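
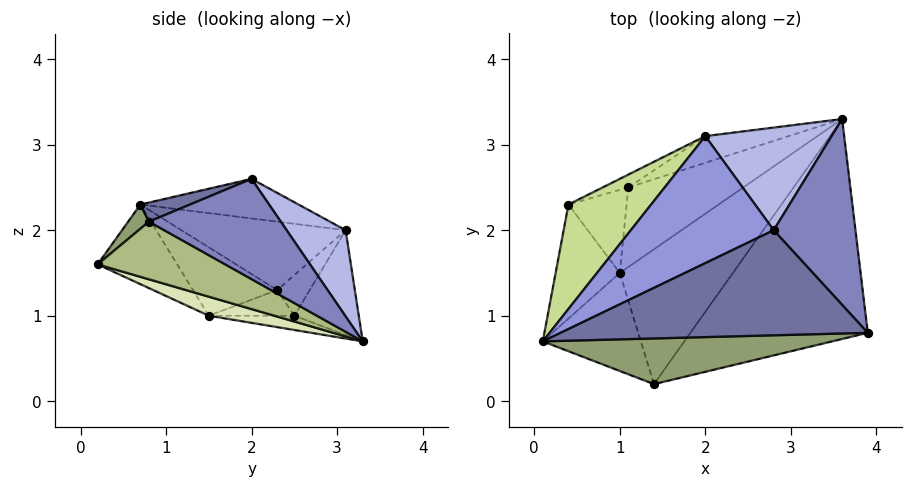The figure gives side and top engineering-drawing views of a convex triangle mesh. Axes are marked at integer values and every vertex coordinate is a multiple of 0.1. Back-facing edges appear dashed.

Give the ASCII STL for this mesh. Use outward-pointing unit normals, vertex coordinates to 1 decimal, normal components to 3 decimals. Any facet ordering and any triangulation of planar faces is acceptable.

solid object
 facet normal 0.058 -0.338 0.939
  outer loop
   vertex 2.8 2.0 2.6
   vertex 0.1 0.7 2.3
   vertex 3.9 0.8 2.1
  endloop
 endfacet
 facet normal 0.707 0.408 0.577
  outer loop
   vertex 2.8 2.0 2.6
   vertex 3.9 0.8 2.1
   vertex 3.6 3.3 0.7
  endloop
 endfacet
 facet normal -0.253 0.315 0.915
  outer loop
   vertex 2.0 3.1 2.0
   vertex 0.1 0.7 2.3
   vertex 2.8 2.0 2.6
  endloop
 endfacet
 facet normal 0.427 0.652 0.626
  outer loop
   vertex 2.0 3.1 2.0
   vertex 2.8 2.0 2.6
   vertex 3.6 3.3 0.7
  endloop
 endfacet
 facet normal 0.054 -0.762 0.645
  outer loop
   vertex 1.4 0.2 1.6
   vertex 3.9 0.8 2.1
   vertex 0.1 0.7 2.3
  endloop
 endfacet
 facet normal 0.277 -0.444 -0.852
  outer loop
   vertex 1.4 0.2 1.6
   vertex 3.6 3.3 0.7
   vertex 3.9 0.8 2.1
  endloop
 endfacet
 facet normal -0.546 0.515 0.660
  outer loop
   vertex 0.4 2.3 1.3
   vertex 0.1 0.7 2.3
   vertex 2.0 3.1 2.0
  endloop
 endfacet
 facet normal 0.154 -0.375 -0.914
  outer loop
   vertex 1.0 1.5 1.0
   vertex 3.6 3.3 0.7
   vertex 1.4 0.2 1.6
  endloop
 endfacet
 facet normal -0.552 -0.483 -0.680
  outer loop
   vertex 1.0 1.5 1.0
   vertex 1.4 0.2 1.6
   vertex 0.1 0.7 2.3
  endloop
 endfacet
 facet normal -0.701 -0.279 -0.657
  outer loop
   vertex 1.0 1.5 1.0
   vertex 0.1 0.7 2.3
   vertex 0.4 2.3 1.3
  endloop
 endfacet
 facet normal -0.123 0.012 -0.992
  outer loop
   vertex 1.1 2.5 1.0
   vertex 3.6 3.3 0.7
   vertex 1.0 1.5 1.0
  endloop
 endfacet
 facet normal -0.403 0.040 -0.914
  outer loop
   vertex 1.1 2.5 1.0
   vertex 1.0 1.5 1.0
   vertex 0.4 2.3 1.3
  endloop
 endfacet
 facet normal -0.322 0.911 -0.257
  outer loop
   vertex 1.1 2.5 1.0
   vertex 2.0 3.1 2.0
   vertex 3.6 3.3 0.7
  endloop
 endfacet
 facet normal -0.355 0.907 -0.224
  outer loop
   vertex 1.1 2.5 1.0
   vertex 0.4 2.3 1.3
   vertex 2.0 3.1 2.0
  endloop
 endfacet
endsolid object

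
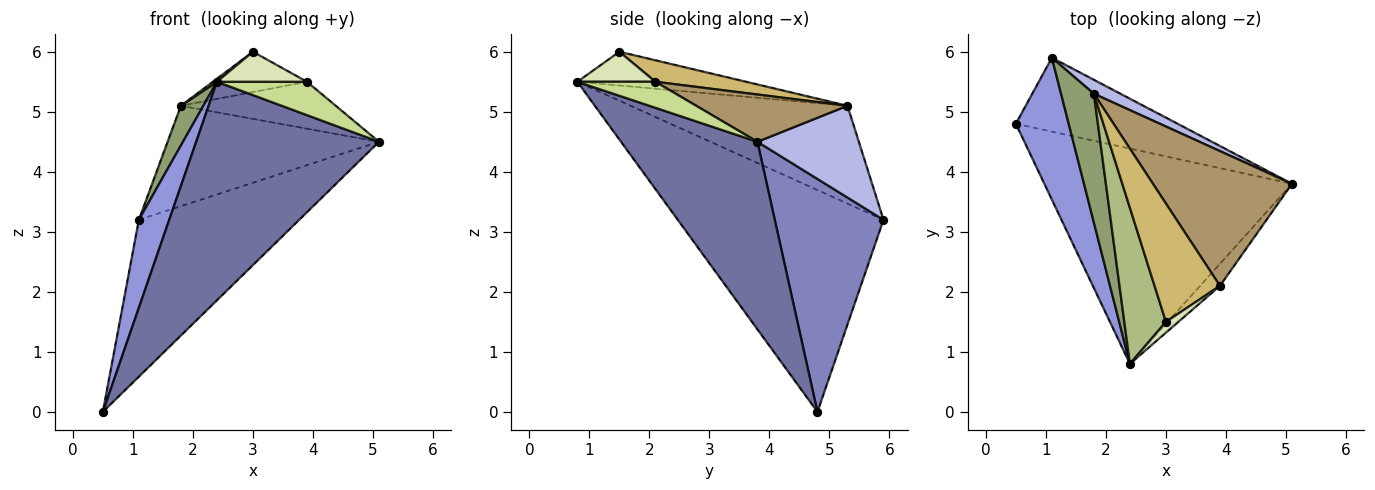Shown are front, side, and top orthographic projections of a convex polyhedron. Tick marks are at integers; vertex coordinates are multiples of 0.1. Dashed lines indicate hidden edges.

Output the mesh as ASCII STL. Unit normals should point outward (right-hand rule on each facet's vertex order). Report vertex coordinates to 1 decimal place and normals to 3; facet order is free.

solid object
 facet normal 0.469 -0.629 -0.620
  outer loop
   vertex 2.4 0.8 5.5
   vertex 0.5 4.8 0.0
   vertex 5.1 3.8 4.5
  endloop
 endfacet
 facet normal 0.523 0.771 -0.363
  outer loop
   vertex 1.1 5.9 3.2
   vertex 5.1 3.8 4.5
   vertex 0.5 4.8 0.0
  endloop
 endfacet
 facet normal -0.963 -0.142 0.229
  outer loop
   vertex 1.1 5.9 3.2
   vertex 0.5 4.8 0.0
   vertex 2.4 0.8 5.5
  endloop
 endfacet
 facet normal 0.429 0.895 0.124
  outer loop
   vertex 1.8 5.3 5.1
   vertex 5.1 3.8 4.5
   vertex 1.1 5.9 3.2
  endloop
 endfacet
 facet normal -0.943 -0.098 0.317
  outer loop
   vertex 1.8 5.3 5.1
   vertex 1.1 5.9 3.2
   vertex 2.4 0.8 5.5
  endloop
 endfacet
 facet normal -0.630 -0.015 0.777
  outer loop
   vertex 3.0 1.5 6.0
   vertex 1.8 5.3 5.1
   vertex 2.4 0.8 5.5
  endloop
 endfacet
 facet normal 0.586 -0.676 -0.446
  outer loop
   vertex 3.9 2.1 5.5
   vertex 2.4 0.8 5.5
   vertex 5.1 3.8 4.5
  endloop
 endfacet
 facet normal 0.632 -0.729 0.263
  outer loop
   vertex 3.9 2.1 5.5
   vertex 3.0 1.5 6.0
   vertex 2.4 0.8 5.5
  endloop
 endfacet
 facet normal 0.306 0.313 0.899
  outer loop
   vertex 3.9 2.1 5.5
   vertex 5.1 3.8 4.5
   vertex 1.8 5.3 5.1
  endloop
 endfacet
 facet normal 0.297 0.308 0.904
  outer loop
   vertex 3.9 2.1 5.5
   vertex 1.8 5.3 5.1
   vertex 3.0 1.5 6.0
  endloop
 endfacet
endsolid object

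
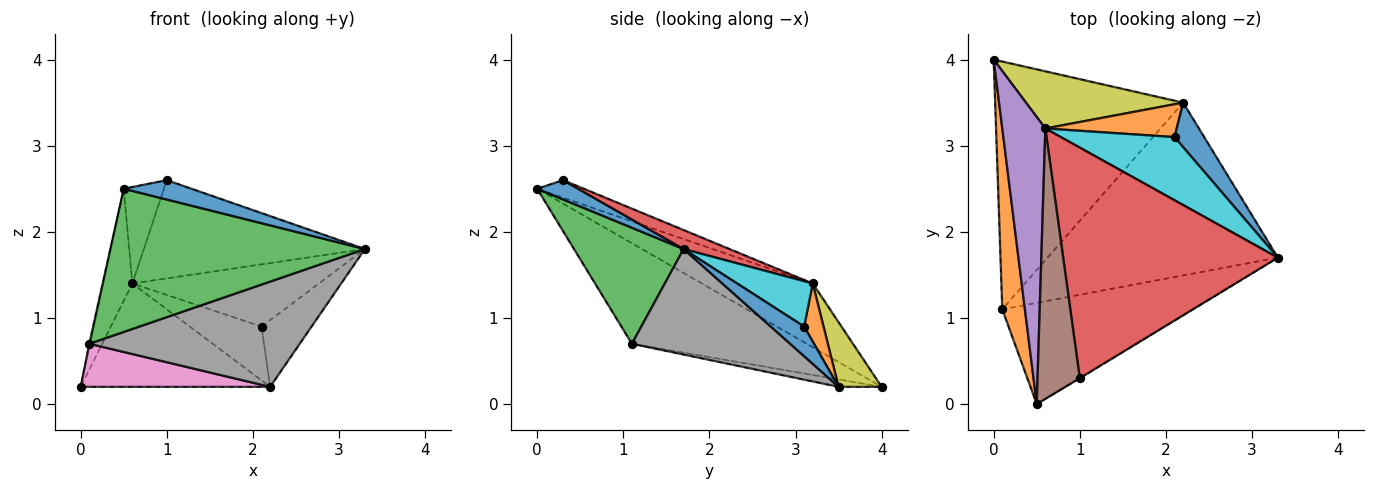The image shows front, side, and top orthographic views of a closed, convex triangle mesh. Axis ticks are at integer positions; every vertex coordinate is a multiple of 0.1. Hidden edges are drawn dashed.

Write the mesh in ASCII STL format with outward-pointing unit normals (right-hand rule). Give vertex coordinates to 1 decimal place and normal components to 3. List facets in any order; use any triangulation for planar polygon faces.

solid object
 facet normal 0.516 -0.856 -0.014
  outer loop
   vertex 1.0 0.3 2.6
   vertex 0.5 0.0 2.5
   vertex 3.3 1.7 1.8
  endloop
 endfacet
 facet normal -0.976 0.004 0.219
  outer loop
   vertex 0.1 1.1 0.7
   vertex 0.5 0.0 2.5
   vertex 0.0 4.0 0.2
  endloop
 endfacet
 facet normal 0.332 -0.770 -0.545
  outer loop
   vertex 0.1 1.1 0.7
   vertex 3.3 1.7 1.8
   vertex 0.5 0.0 2.5
  endloop
 endfacet
 facet normal 0.081 0.391 0.917
  outer loop
   vertex 0.6 3.2 1.4
   vertex 1.0 0.3 2.6
   vertex 3.3 1.7 1.8
  endloop
 endfacet
 facet normal -0.810 0.213 0.547
  outer loop
   vertex 0.6 3.2 1.4
   vertex 0.0 4.0 0.2
   vertex 0.5 0.0 2.5
  endloop
 endfacet
 facet normal -0.363 0.313 0.878
  outer loop
   vertex 0.6 3.2 1.4
   vertex 0.5 0.0 2.5
   vertex 1.0 0.3 2.6
  endloop
 endfacet
 facet normal -0.039 -0.171 -0.984
  outer loop
   vertex 2.2 3.5 0.2
   vertex 0.1 1.1 0.7
   vertex 0.0 4.0 0.2
  endloop
 endfacet
 facet normal 0.364 -0.484 -0.795
  outer loop
   vertex 2.2 3.5 0.2
   vertex 3.3 1.7 1.8
   vertex 0.1 1.1 0.7
  endloop
 endfacet
 facet normal 0.195 0.858 0.475
  outer loop
   vertex 2.2 3.5 0.2
   vertex 0.0 4.0 0.2
   vertex 0.6 3.2 1.4
  endloop
 endfacet
 facet normal 0.273 0.675 0.685
  outer loop
   vertex 2.1 3.1 0.9
   vertex 0.6 3.2 1.4
   vertex 3.3 1.7 1.8
  endloop
 endfacet
 facet normal 0.485 0.728 0.485
  outer loop
   vertex 2.1 3.1 0.9
   vertex 3.3 1.7 1.8
   vertex 2.2 3.5 0.2
  endloop
 endfacet
 facet normal 0.225 0.832 0.507
  outer loop
   vertex 2.1 3.1 0.9
   vertex 2.2 3.5 0.2
   vertex 0.6 3.2 1.4
  endloop
 endfacet
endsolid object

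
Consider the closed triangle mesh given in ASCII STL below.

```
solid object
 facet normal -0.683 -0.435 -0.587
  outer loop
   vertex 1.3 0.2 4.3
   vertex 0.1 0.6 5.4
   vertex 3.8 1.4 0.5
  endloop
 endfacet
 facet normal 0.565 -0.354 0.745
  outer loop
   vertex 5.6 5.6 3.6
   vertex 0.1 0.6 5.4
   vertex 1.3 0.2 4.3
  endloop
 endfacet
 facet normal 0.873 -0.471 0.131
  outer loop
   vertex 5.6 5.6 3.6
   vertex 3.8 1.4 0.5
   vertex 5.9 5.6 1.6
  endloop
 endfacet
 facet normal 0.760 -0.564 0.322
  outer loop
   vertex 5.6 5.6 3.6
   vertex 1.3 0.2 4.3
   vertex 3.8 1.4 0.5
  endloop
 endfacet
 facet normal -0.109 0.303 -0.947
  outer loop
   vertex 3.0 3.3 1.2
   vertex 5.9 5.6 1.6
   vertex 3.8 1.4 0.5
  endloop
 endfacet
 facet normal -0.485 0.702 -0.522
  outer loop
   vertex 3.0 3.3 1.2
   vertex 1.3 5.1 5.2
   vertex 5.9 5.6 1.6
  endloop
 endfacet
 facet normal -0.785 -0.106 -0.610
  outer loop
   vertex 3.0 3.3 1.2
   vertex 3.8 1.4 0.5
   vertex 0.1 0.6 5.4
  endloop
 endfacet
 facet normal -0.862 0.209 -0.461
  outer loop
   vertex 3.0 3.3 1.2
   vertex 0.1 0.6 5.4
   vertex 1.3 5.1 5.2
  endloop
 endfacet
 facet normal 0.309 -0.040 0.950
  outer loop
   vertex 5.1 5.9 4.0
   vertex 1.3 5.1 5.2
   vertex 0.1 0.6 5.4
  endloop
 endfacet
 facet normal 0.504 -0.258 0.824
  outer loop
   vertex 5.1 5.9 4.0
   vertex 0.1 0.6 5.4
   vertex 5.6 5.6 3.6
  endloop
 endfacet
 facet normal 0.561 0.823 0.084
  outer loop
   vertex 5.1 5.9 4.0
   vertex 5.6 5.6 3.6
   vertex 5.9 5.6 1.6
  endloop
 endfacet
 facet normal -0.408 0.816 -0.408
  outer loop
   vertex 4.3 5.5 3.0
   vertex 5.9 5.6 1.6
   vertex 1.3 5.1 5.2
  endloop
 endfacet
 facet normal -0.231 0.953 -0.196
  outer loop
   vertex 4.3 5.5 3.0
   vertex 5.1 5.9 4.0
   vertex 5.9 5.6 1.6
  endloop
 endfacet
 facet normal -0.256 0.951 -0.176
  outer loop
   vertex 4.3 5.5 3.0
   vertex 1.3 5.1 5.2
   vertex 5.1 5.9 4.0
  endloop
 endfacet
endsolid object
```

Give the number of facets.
14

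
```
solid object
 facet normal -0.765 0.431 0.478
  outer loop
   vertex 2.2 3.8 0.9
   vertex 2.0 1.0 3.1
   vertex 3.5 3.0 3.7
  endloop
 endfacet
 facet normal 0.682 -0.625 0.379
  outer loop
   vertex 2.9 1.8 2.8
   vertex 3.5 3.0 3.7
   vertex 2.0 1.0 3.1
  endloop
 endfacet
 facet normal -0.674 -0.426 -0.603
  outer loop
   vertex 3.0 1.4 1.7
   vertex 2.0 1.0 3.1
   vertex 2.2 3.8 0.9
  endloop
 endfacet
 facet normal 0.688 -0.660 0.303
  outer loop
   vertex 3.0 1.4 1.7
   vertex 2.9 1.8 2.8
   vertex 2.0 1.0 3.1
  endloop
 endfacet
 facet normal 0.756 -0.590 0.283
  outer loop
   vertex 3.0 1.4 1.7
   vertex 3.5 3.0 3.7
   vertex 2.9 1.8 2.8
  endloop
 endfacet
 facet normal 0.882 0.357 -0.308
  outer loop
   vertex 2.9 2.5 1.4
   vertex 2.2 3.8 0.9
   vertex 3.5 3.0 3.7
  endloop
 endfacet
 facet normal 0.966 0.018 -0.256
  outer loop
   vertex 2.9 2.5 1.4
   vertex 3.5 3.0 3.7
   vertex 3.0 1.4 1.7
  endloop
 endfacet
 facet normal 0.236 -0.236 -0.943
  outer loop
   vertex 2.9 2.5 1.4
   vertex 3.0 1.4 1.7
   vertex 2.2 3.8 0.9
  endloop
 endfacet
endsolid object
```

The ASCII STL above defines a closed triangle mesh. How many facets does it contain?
8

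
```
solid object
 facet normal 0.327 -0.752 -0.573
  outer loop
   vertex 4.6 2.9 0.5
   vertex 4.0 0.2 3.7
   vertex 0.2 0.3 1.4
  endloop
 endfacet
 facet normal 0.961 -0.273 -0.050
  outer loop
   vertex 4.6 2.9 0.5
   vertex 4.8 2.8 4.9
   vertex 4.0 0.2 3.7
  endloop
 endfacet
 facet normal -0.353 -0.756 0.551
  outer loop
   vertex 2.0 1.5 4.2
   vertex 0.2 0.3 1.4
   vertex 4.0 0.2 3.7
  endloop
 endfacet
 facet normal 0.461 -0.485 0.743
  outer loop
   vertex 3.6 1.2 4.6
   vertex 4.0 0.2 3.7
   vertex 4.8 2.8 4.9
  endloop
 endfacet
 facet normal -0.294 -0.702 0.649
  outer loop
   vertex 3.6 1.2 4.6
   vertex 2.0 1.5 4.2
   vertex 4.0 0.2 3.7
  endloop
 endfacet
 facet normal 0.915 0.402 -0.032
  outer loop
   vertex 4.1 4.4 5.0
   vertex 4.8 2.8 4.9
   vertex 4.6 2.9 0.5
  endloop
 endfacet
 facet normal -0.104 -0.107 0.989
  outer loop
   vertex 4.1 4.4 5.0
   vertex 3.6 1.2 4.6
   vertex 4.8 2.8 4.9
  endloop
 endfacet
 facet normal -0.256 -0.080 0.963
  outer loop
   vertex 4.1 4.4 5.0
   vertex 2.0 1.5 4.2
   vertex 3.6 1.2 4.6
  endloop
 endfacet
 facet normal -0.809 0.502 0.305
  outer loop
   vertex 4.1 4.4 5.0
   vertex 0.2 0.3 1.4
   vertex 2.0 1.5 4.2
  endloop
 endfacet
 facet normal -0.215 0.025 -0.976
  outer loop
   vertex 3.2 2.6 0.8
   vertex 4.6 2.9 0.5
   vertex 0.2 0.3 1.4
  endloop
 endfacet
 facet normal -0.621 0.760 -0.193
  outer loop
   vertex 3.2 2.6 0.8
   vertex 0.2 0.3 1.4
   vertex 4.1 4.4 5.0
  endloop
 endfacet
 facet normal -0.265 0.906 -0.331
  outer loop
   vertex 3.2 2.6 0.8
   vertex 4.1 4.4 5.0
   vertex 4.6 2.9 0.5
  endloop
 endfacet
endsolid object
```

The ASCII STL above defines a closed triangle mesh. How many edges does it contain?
18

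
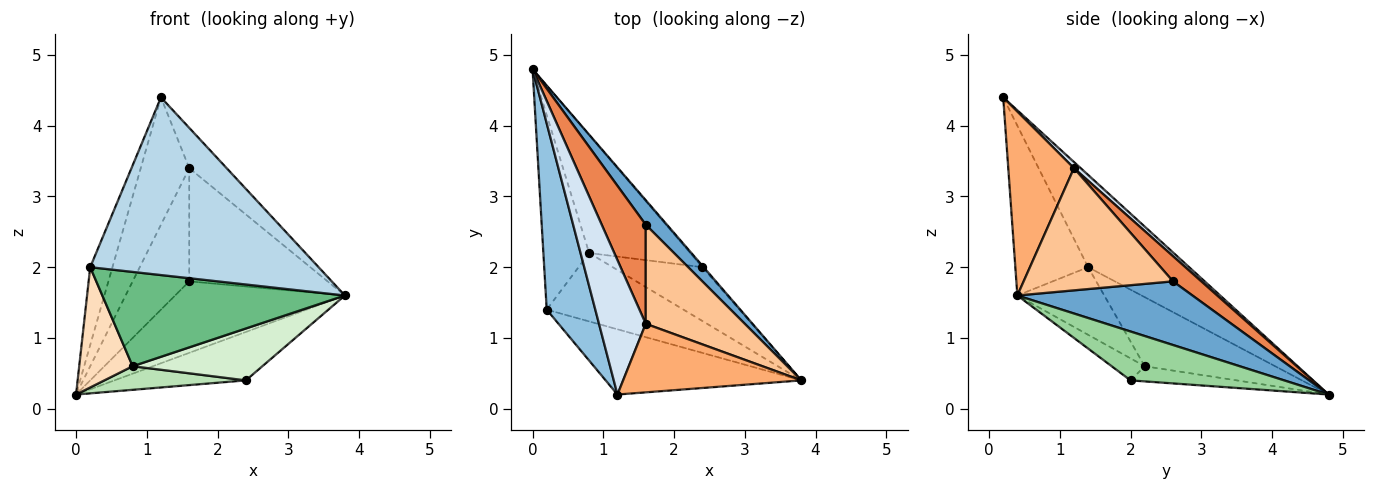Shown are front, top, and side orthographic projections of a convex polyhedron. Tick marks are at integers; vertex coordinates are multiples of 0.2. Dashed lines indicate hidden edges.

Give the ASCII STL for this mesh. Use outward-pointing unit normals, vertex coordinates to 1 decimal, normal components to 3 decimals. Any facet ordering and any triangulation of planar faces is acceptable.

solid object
 facet normal 0.698 0.677 0.233
  outer loop
   vertex 1.6 2.6 1.8
   vertex 3.8 0.4 1.6
   vertex 0.0 4.8 0.2
  endloop
 endfacet
 facet normal -0.868 0.191 0.457
  outer loop
   vertex 0.2 1.4 2.0
   vertex 1.2 0.2 4.4
   vertex 0.0 4.8 0.2
  endloop
 endfacet
 facet normal -0.287 -0.899 -0.330
  outer loop
   vertex 0.2 1.4 2.0
   vertex 3.8 0.4 1.6
   vertex 1.2 0.2 4.4
  endloop
 endfacet
 facet normal 0.095 0.685 0.723
  outer loop
   vertex 1.6 1.2 3.4
   vertex 0.0 4.8 0.2
   vertex 1.2 0.2 4.4
  endloop
 endfacet
 facet normal 0.352 0.704 0.616
  outer loop
   vertex 1.6 1.2 3.4
   vertex 1.6 2.6 1.8
   vertex 0.0 4.8 0.2
  endloop
 endfacet
 facet normal 0.665 0.378 0.644
  outer loop
   vertex 1.6 1.2 3.4
   vertex 1.2 0.2 4.4
   vertex 3.8 0.4 1.6
  endloop
 endfacet
 facet normal 0.631 0.584 0.511
  outer loop
   vertex 1.6 1.2 3.4
   vertex 3.8 0.4 1.6
   vertex 1.6 2.6 1.8
  endloop
 endfacet
 facet normal -0.789 -0.323 -0.523
  outer loop
   vertex 0.8 2.2 0.6
   vertex 0.2 1.4 2.0
   vertex 0.0 4.8 0.2
  endloop
 endfacet
 facet normal -0.279 -0.778 -0.564
  outer loop
   vertex 0.8 2.2 0.6
   vertex 3.8 0.4 1.6
   vertex 0.2 1.4 2.0
  endloop
 endfacet
 facet normal 0.760 0.650 -0.020
  outer loop
   vertex 2.4 2.0 0.4
   vertex 0.0 4.8 0.2
   vertex 3.8 0.4 1.6
  endloop
 endfacet
 facet normal -0.146 -0.194 -0.970
  outer loop
   vertex 2.4 2.0 0.4
   vertex 0.8 2.2 0.6
   vertex 0.0 4.8 0.2
  endloop
 endfacet
 facet normal -0.174 -0.684 -0.709
  outer loop
   vertex 2.4 2.0 0.4
   vertex 3.8 0.4 1.6
   vertex 0.8 2.2 0.6
  endloop
 endfacet
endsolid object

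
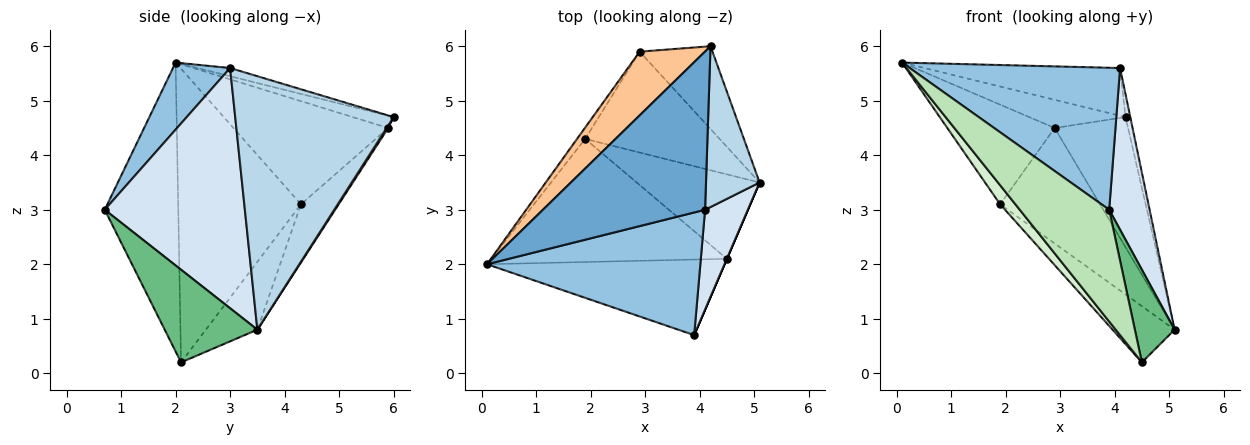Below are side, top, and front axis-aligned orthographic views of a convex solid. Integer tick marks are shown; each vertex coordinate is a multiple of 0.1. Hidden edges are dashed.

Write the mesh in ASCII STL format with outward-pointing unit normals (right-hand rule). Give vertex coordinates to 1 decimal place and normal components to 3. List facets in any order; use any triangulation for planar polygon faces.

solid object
 facet normal -0.048 0.288 0.956
  outer loop
   vertex 4.1 3.0 5.6
   vertex 4.2 6.0 4.7
   vertex 0.1 2.0 5.7
  endloop
 endfacet
 facet normal 0.201 -0.741 0.640
  outer loop
   vertex 4.1 3.0 5.6
   vertex 0.1 2.0 5.7
   vertex 3.9 0.7 3.0
  endloop
 endfacet
 facet normal 0.978 0.029 0.207
  outer loop
   vertex 4.1 3.0 5.6
   vertex 5.1 3.5 0.8
   vertex 4.2 6.0 4.7
  endloop
 endfacet
 facet normal 0.947 -0.273 0.169
  outer loop
   vertex 4.1 3.0 5.6
   vertex 3.9 0.7 3.0
   vertex 5.1 3.5 0.8
  endloop
 endfacet
 facet normal 0.018 0.844 -0.537
  outer loop
   vertex 2.9 5.9 4.5
   vertex 4.2 6.0 4.7
   vertex 5.1 3.5 0.8
  endloop
 endfacet
 facet normal -0.274 0.725 -0.633
  outer loop
   vertex 2.9 5.9 4.5
   vertex 5.1 3.5 0.8
   vertex 1.9 4.3 3.1
  endloop
 endfacet
 facet normal -0.169 0.399 0.901
  outer loop
   vertex 2.9 5.9 4.5
   vertex 0.1 2.0 5.7
   vertex 4.2 6.0 4.7
  endloop
 endfacet
 facet normal -0.820 0.569 -0.064
  outer loop
   vertex 2.9 5.9 4.5
   vertex 1.9 4.3 3.1
   vertex 0.1 2.0 5.7
  endloop
 endfacet
 facet normal 0.919 -0.394 0.000
  outer loop
   vertex 4.5 2.1 0.2
   vertex 5.1 3.5 0.8
   vertex 3.9 0.7 3.0
  endloop
 endfacet
 facet normal -0.418 0.503 -0.756
  outer loop
   vertex 4.5 2.1 0.2
   vertex 1.9 4.3 3.1
   vertex 5.1 3.5 0.8
  endloop
 endfacet
 facet normal -0.563 -0.685 -0.463
  outer loop
   vertex 4.5 2.1 0.2
   vertex 3.9 0.7 3.0
   vertex 0.1 2.0 5.7
  endloop
 endfacet
 facet normal -0.776 -0.096 -0.623
  outer loop
   vertex 4.5 2.1 0.2
   vertex 0.1 2.0 5.7
   vertex 1.9 4.3 3.1
  endloop
 endfacet
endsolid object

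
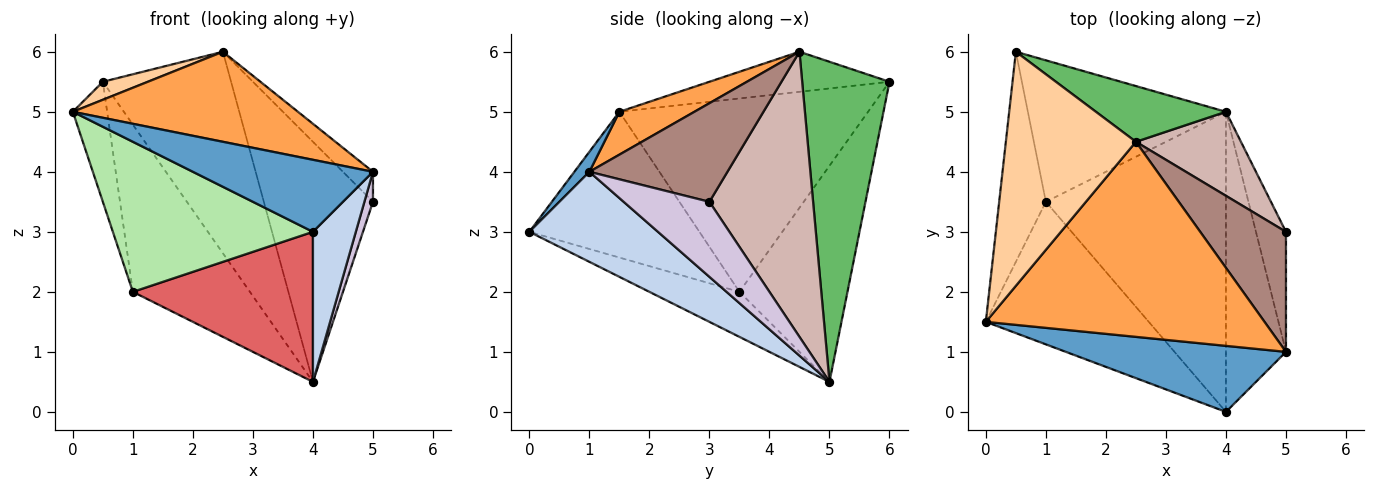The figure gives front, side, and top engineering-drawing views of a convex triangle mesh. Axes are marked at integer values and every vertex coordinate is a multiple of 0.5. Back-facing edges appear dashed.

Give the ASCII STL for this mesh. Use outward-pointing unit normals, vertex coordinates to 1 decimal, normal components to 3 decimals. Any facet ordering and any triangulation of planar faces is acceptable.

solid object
 facet normal 0.061 -0.736 0.674
  outer loop
   vertex 4.0 0.0 3.0
   vertex 5.0 1.0 4.0
   vertex 0.0 1.5 5.0
  endloop
 endfacet
 facet normal 0.802 -0.267 -0.535
  outer loop
   vertex 4.0 0.0 3.0
   vertex 4.0 5.0 0.5
   vertex 5.0 1.0 4.0
  endloop
 endfacet
 facet normal 0.138 -0.415 0.899
  outer loop
   vertex 2.5 4.5 6.0
   vertex 0.0 1.5 5.0
   vertex 5.0 1.0 4.0
  endloop
 endfacet
 facet normal -0.293 -0.073 0.953
  outer loop
   vertex 2.5 4.5 6.0
   vertex 0.5 6.0 5.5
   vertex 0.0 1.5 5.0
  endloop
 endfacet
 facet normal 0.549 0.806 0.223
  outer loop
   vertex 2.5 4.5 6.0
   vertex 4.0 5.0 0.5
   vertex 0.5 6.0 5.5
  endloop
 endfacet
 facet normal -0.525 -0.617 -0.586
  outer loop
   vertex 1.0 3.5 2.0
   vertex 4.0 0.0 3.0
   vertex 0.0 1.5 5.0
  endloop
 endfacet
 facet normal -0.218 -0.436 -0.873
  outer loop
   vertex 1.0 3.5 2.0
   vertex 4.0 5.0 0.5
   vertex 4.0 0.0 3.0
  endloop
 endfacet
 facet normal -0.963 0.133 -0.233
  outer loop
   vertex 1.0 3.5 2.0
   vertex 0.0 1.5 5.0
   vertex 0.5 6.0 5.5
  endloop
 endfacet
 facet normal -0.576 0.624 -0.528
  outer loop
   vertex 1.0 3.5 2.0
   vertex 0.5 6.0 5.5
   vertex 4.0 5.0 0.5
  endloop
 endfacet
 facet normal 0.925 -0.092 -0.370
  outer loop
   vertex 5.0 3.0 3.5
   vertex 5.0 1.0 4.0
   vertex 4.0 5.0 0.5
  endloop
 endfacet
 facet normal 0.745 0.162 0.648
  outer loop
   vertex 5.0 3.0 3.5
   vertex 2.5 4.5 6.0
   vertex 5.0 1.0 4.0
  endloop
 endfacet
 facet normal 0.668 0.703 0.246
  outer loop
   vertex 5.0 3.0 3.5
   vertex 4.0 5.0 0.5
   vertex 2.5 4.5 6.0
  endloop
 endfacet
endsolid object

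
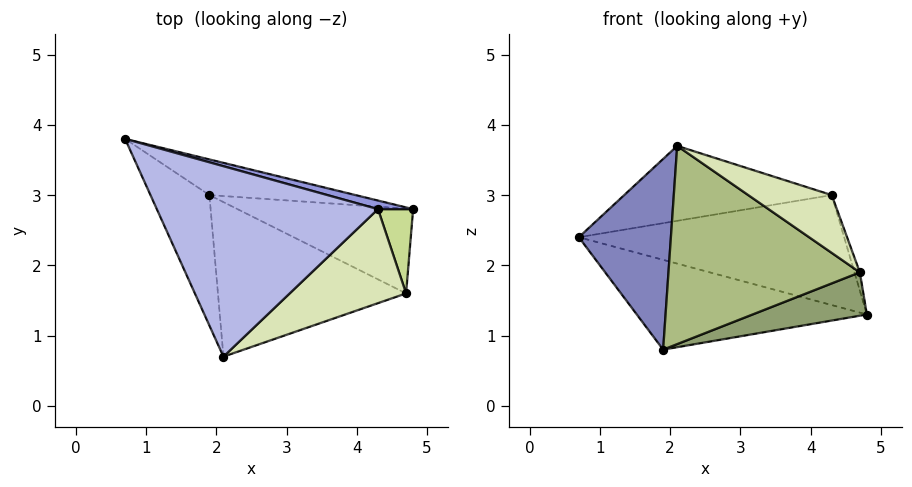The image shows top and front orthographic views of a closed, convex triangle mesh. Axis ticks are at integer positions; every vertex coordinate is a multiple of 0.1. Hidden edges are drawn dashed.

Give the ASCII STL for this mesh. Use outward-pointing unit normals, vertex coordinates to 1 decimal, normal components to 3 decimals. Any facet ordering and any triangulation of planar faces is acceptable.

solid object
 facet normal 0.127 0.922 -0.366
  outer loop
   vertex 1.9 3.0 0.8
   vertex 0.7 3.8 2.4
   vertex 4.8 2.8 1.3
  endloop
 endfacet
 facet normal -0.793 -0.502 -0.344
  outer loop
   vertex 1.9 3.0 0.8
   vertex 2.1 0.7 3.7
   vertex 0.7 3.8 2.4
  endloop
 endfacet
 facet normal 0.255 0.964 0.075
  outer loop
   vertex 4.3 2.8 3.0
   vertex 4.8 2.8 1.3
   vertex 0.7 3.8 2.4
  endloop
 endfacet
 facet normal -0.053 0.366 0.929
  outer loop
   vertex 4.3 2.8 3.0
   vertex 0.7 3.8 2.4
   vertex 2.1 0.7 3.7
  endloop
 endfacet
 facet normal 0.121 -0.452 -0.884
  outer loop
   vertex 4.7 1.6 1.9
   vertex 1.9 3.0 0.8
   vertex 4.8 2.8 1.3
  endloop
 endfacet
 facet normal -0.151 -0.780 -0.608
  outer loop
   vertex 4.7 1.6 1.9
   vertex 2.1 0.7 3.7
   vertex 1.9 3.0 0.8
  endloop
 endfacet
 facet normal 0.958 0.061 0.282
  outer loop
   vertex 4.7 1.6 1.9
   vertex 4.8 2.8 1.3
   vertex 4.3 2.8 3.0
  endloop
 endfacet
 facet normal 0.611 -0.415 0.675
  outer loop
   vertex 4.7 1.6 1.9
   vertex 4.3 2.8 3.0
   vertex 2.1 0.7 3.7
  endloop
 endfacet
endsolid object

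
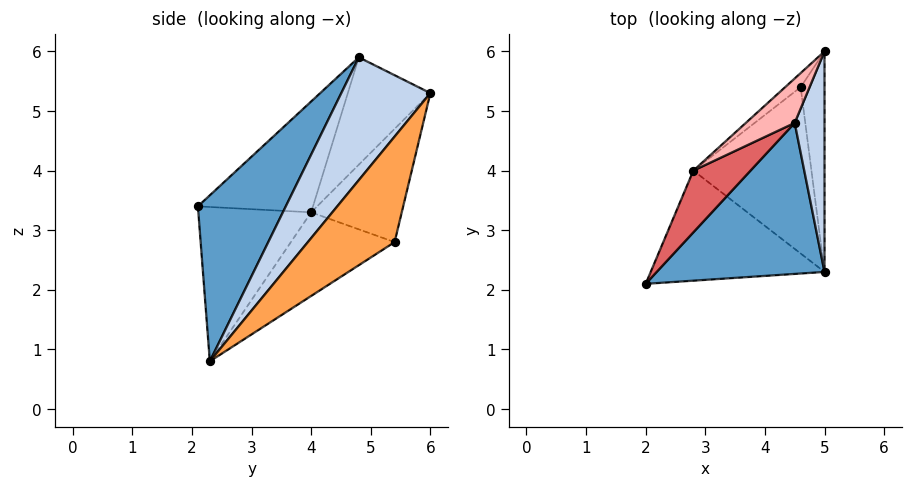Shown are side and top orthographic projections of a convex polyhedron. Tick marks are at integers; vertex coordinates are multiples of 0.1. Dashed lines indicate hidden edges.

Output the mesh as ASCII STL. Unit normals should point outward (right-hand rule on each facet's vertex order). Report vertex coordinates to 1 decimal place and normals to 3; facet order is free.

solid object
 facet normal 0.427 -0.795 0.431
  outer loop
   vertex 4.5 4.8 5.9
   vertex 2.0 2.1 3.4
   vertex 5.0 2.3 0.8
  endloop
 endfacet
 facet normal 0.934 -0.276 0.227
  outer loop
   vertex 4.5 4.8 5.9
   vertex 5.0 2.3 0.8
   vertex 5.0 6.0 5.3
  endloop
 endfacet
 facet normal 0.942 0.259 -0.213
  outer loop
   vertex 4.6 5.4 2.8
   vertex 5.0 6.0 5.3
   vertex 5.0 2.3 0.8
  endloop
 endfacet
 facet normal -0.646 0.234 -0.727
  outer loop
   vertex 2.8 4.0 3.3
   vertex 5.0 2.3 0.8
   vertex 2.0 2.1 3.4
  endloop
 endfacet
 facet normal -0.527 0.412 -0.744
  outer loop
   vertex 2.8 4.0 3.3
   vertex 4.6 5.4 2.8
   vertex 5.0 2.3 0.8
  endloop
 endfacet
 facet normal -0.626 0.775 -0.086
  outer loop
   vertex 2.8 4.0 3.3
   vertex 5.0 6.0 5.3
   vertex 4.6 5.4 2.8
  endloop
 endfacet
 facet normal -0.826 0.370 0.426
  outer loop
   vertex 2.8 4.0 3.3
   vertex 2.0 2.1 3.4
   vertex 4.5 4.8 5.9
  endloop
 endfacet
 facet normal -0.785 0.506 0.358
  outer loop
   vertex 2.8 4.0 3.3
   vertex 4.5 4.8 5.9
   vertex 5.0 6.0 5.3
  endloop
 endfacet
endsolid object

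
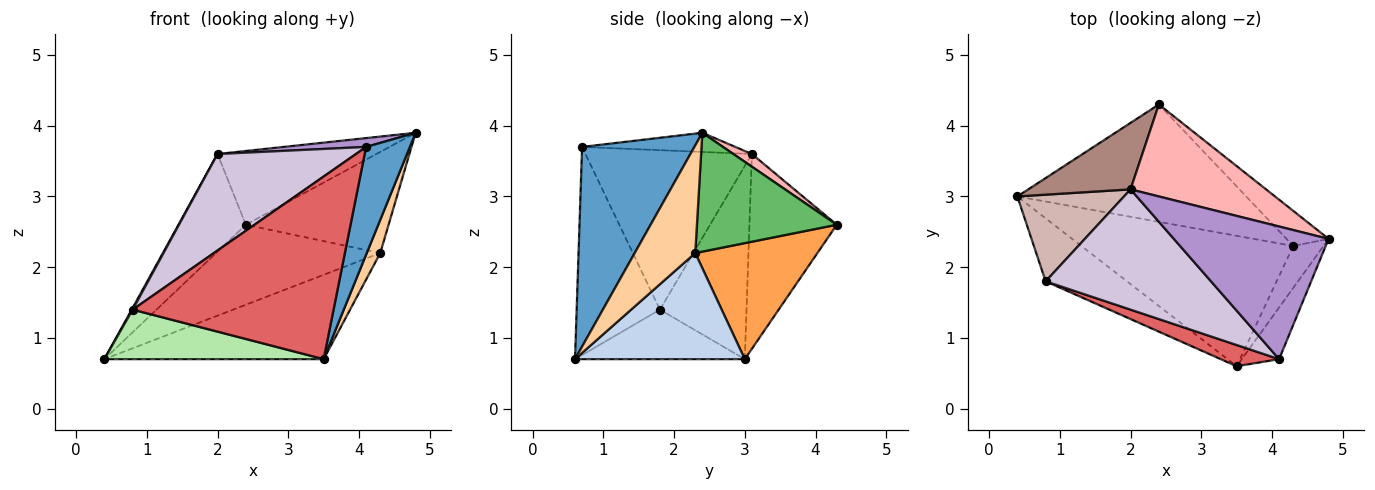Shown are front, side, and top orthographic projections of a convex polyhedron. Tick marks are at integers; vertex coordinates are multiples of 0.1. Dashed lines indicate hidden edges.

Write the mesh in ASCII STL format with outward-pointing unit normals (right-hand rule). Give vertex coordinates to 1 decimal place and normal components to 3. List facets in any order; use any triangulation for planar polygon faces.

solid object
 facet normal 0.918 -0.358 -0.172
  outer loop
   vertex 4.1 0.7 3.7
   vertex 3.5 0.6 0.7
   vertex 4.8 2.4 3.9
  endloop
 endfacet
 facet normal 0.388 0.501 -0.774
  outer loop
   vertex 4.3 2.3 2.2
   vertex 3.5 0.6 0.7
   vertex 0.4 3.0 0.7
  endloop
 endfacet
 facet normal 0.386 0.519 -0.762
  outer loop
   vertex 4.3 2.3 2.2
   vertex 0.4 3.0 0.7
   vertex 2.4 4.3 2.6
  endloop
 endfacet
 facet normal 0.941 -0.210 -0.265
  outer loop
   vertex 4.3 2.3 2.2
   vertex 4.8 2.4 3.9
   vertex 3.5 0.6 0.7
  endloop
 endfacet
 facet normal 0.679 0.693 -0.241
  outer loop
   vertex 4.3 2.3 2.2
   vertex 2.4 4.3 2.6
   vertex 4.8 2.4 3.9
  endloop
 endfacet
 facet normal -0.432 -0.558 -0.709
  outer loop
   vertex 0.8 1.8 1.4
   vertex 0.4 3.0 0.7
   vertex 3.5 0.6 0.7
  endloop
 endfacet
 facet normal -0.381 -0.919 0.107
  outer loop
   vertex 0.8 1.8 1.4
   vertex 3.5 0.6 0.7
   vertex 4.1 0.7 3.7
  endloop
 endfacet
 facet normal 0.073 0.624 0.778
  outer loop
   vertex 2.0 3.1 3.6
   vertex 4.8 2.4 3.9
   vertex 2.4 4.3 2.6
  endloop
 endfacet
 facet normal -0.123 -0.066 0.990
  outer loop
   vertex 2.0 3.1 3.6
   vertex 4.1 0.7 3.7
   vertex 4.8 2.4 3.9
  endloop
 endfacet
 facet normal -0.601 -0.500 0.623
  outer loop
   vertex 2.0 3.1 3.6
   vertex 0.8 1.8 1.4
   vertex 4.1 0.7 3.7
  endloop
 endfacet
 facet normal -0.731 0.564 0.384
  outer loop
   vertex 2.0 3.1 3.6
   vertex 2.4 4.3 2.6
   vertex 0.4 3.0 0.7
  endloop
 endfacet
 facet normal -0.875 -0.010 0.483
  outer loop
   vertex 2.0 3.1 3.6
   vertex 0.4 3.0 0.7
   vertex 0.8 1.8 1.4
  endloop
 endfacet
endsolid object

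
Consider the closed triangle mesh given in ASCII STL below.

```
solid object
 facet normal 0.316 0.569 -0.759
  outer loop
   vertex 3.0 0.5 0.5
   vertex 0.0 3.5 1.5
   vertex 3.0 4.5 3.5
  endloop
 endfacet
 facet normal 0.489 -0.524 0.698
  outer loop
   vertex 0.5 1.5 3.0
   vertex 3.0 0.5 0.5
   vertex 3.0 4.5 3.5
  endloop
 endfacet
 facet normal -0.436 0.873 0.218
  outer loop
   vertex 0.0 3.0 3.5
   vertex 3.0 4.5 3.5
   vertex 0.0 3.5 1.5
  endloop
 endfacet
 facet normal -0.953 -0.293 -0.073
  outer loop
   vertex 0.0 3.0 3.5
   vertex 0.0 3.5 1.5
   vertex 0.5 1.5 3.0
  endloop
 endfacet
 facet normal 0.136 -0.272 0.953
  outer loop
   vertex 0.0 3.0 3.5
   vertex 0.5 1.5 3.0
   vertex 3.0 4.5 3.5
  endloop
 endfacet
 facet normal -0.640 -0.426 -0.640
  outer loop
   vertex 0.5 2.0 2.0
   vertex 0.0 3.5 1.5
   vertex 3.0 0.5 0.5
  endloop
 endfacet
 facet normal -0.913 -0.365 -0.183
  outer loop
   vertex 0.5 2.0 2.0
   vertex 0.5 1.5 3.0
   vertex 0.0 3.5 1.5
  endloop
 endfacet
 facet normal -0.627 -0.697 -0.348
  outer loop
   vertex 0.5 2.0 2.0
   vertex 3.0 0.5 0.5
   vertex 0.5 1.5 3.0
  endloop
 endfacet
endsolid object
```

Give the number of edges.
12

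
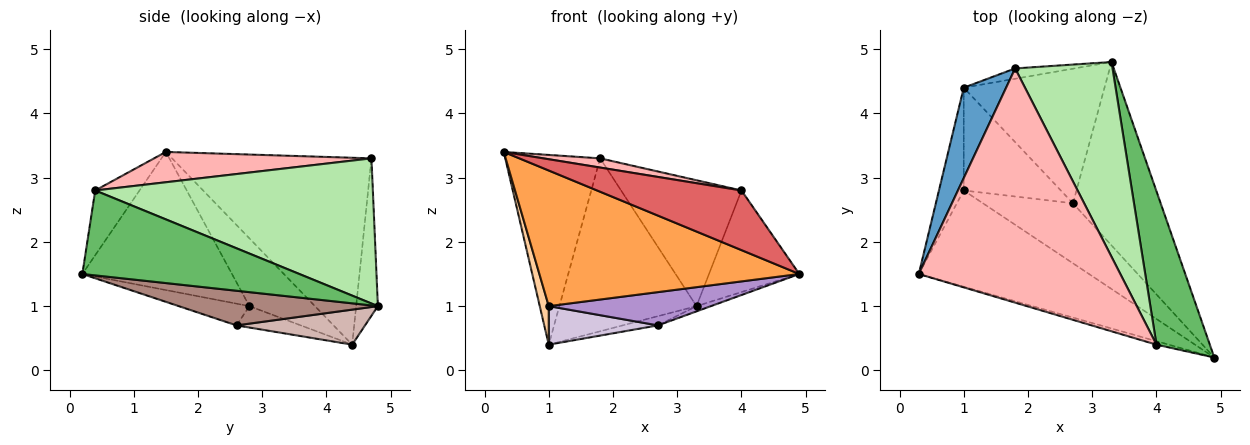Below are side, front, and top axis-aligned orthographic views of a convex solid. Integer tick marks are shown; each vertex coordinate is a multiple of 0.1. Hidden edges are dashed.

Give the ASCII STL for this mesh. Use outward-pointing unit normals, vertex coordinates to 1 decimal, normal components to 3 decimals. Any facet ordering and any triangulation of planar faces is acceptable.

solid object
 facet normal -0.885 0.421 0.200
  outer loop
   vertex 1.8 4.7 3.3
   vertex 1.0 4.4 0.4
   vertex 0.3 1.5 3.4
  endloop
 endfacet
 facet normal -0.156 0.986 -0.059
  outer loop
   vertex 1.8 4.7 3.3
   vertex 3.3 4.8 1.0
   vertex 1.0 4.4 0.4
  endloop
 endfacet
 facet normal -0.425 -0.738 -0.524
  outer loop
   vertex 1.0 2.8 1.0
   vertex 4.9 0.2 1.5
   vertex 0.3 1.5 3.4
  endloop
 endfacet
 facet normal -0.931 -0.128 -0.341
  outer loop
   vertex 1.0 2.8 1.0
   vertex 0.3 1.5 3.4
   vertex 1.0 4.4 0.4
  endloop
 endfacet
 facet normal 0.799 0.332 0.502
  outer loop
   vertex 4.0 0.4 2.8
   vertex 4.9 0.2 1.5
   vertex 3.3 4.8 1.0
  endloop
 endfacet
 facet normal 0.781 0.339 0.524
  outer loop
   vertex 4.0 0.4 2.8
   vertex 3.3 4.8 1.0
   vertex 1.8 4.7 3.3
  endloop
 endfacet
 facet normal -0.293 -0.955 -0.056
  outer loop
   vertex 4.0 0.4 2.8
   vertex 0.3 1.5 3.4
   vertex 4.9 0.2 1.5
  endloop
 endfacet
 facet normal 0.149 -0.039 0.988
  outer loop
   vertex 4.0 0.4 2.8
   vertex 1.8 4.7 3.3
   vertex 0.3 1.5 3.4
  endloop
 endfacet
 facet normal -0.207 -0.475 -0.855
  outer loop
   vertex 2.7 2.6 0.7
   vertex 4.9 0.2 1.5
   vertex 1.0 2.8 1.0
  endloop
 endfacet
 facet normal -0.202 -0.344 -0.917
  outer loop
   vertex 2.7 2.6 0.7
   vertex 1.0 2.8 1.0
   vertex 1.0 4.4 0.4
  endloop
 endfacet
 facet normal 0.367 0.027 -0.930
  outer loop
   vertex 2.7 2.6 0.7
   vertex 3.3 4.8 1.0
   vertex 4.9 0.2 1.5
  endloop
 endfacet
 facet normal 0.241 0.066 -0.968
  outer loop
   vertex 2.7 2.6 0.7
   vertex 1.0 4.4 0.4
   vertex 3.3 4.8 1.0
  endloop
 endfacet
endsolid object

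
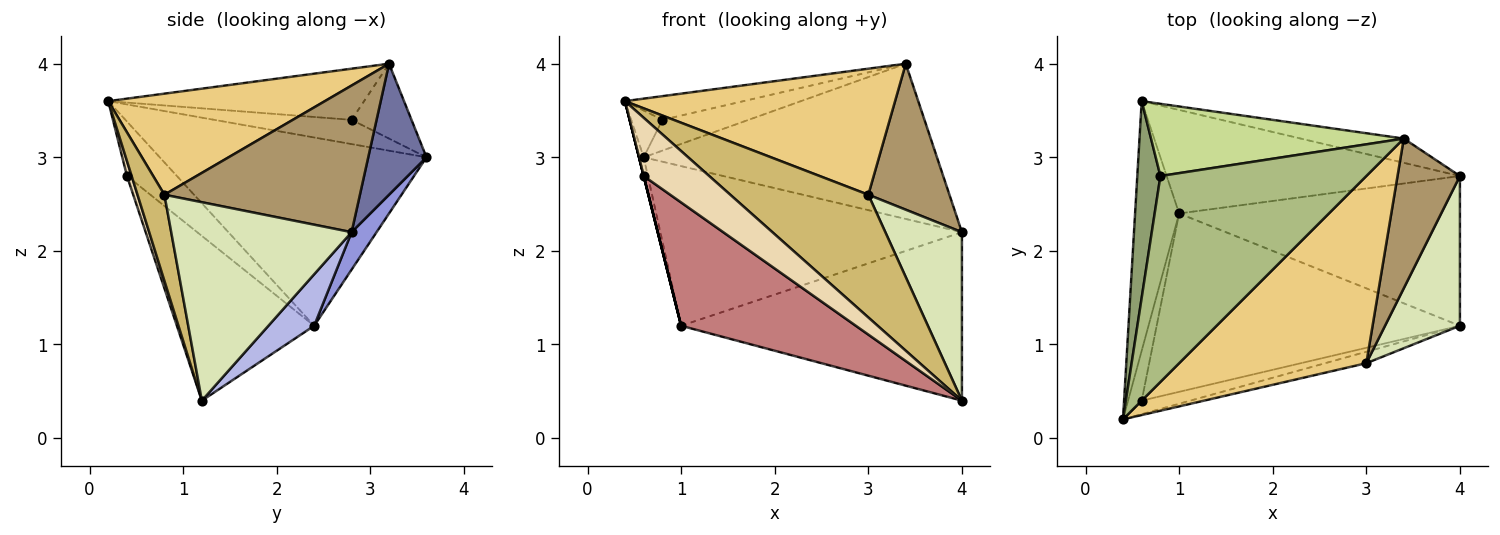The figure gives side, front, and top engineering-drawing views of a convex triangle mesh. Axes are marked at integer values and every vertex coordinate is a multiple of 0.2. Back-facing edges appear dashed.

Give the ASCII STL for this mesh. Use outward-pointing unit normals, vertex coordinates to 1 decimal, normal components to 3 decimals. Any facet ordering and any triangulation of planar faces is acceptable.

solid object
 facet normal 0.193 0.970 -0.151
  outer loop
   vertex 3.4 3.2 4.0
   vertex 4.0 2.8 2.2
   vertex 0.6 3.6 3.0
  endloop
 endfacet
 facet normal -0.974 0.017 -0.228
  outer loop
   vertex 1.0 2.4 1.2
   vertex 0.4 0.2 3.6
   vertex 0.6 3.6 3.0
  endloop
 endfacet
 facet normal 0.069 0.837 -0.543
  outer loop
   vertex 1.0 2.4 1.2
   vertex 0.6 3.6 3.0
   vertex 4.0 2.8 2.2
  endloop
 endfacet
 facet normal 0.121 0.742 -0.659
  outer loop
   vertex 1.0 2.4 1.2
   vertex 4.0 2.8 2.2
   vertex 4.0 1.2 0.4
  endloop
 endfacet
 facet normal -0.714 0.162 0.681
  outer loop
   vertex 0.8 2.8 3.4
   vertex 0.6 3.6 3.0
   vertex 0.4 0.2 3.6
  endloop
 endfacet
 facet normal -0.240 0.111 0.964
  outer loop
   vertex 0.8 2.8 3.4
   vertex 0.4 0.2 3.6
   vertex 3.4 3.2 4.0
  endloop
 endfacet
 facet normal -0.263 0.378 0.888
  outer loop
   vertex 0.8 2.8 3.4
   vertex 3.4 3.2 4.0
   vertex 0.6 3.6 3.0
  endloop
 endfacet
 facet normal 0.870 -0.369 0.328
  outer loop
   vertex 3.0 0.8 2.6
   vertex 4.0 1.2 0.4
   vertex 4.0 2.8 2.2
  endloop
 endfacet
 facet normal 0.860 -0.357 0.366
  outer loop
   vertex 3.0 0.8 2.6
   vertex 4.0 2.8 2.2
   vertex 3.4 3.2 4.0
  endloop
 endfacet
 facet normal 0.191 -0.977 -0.091
  outer loop
   vertex 3.0 0.8 2.6
   vertex 0.4 0.2 3.6
   vertex 4.0 1.2 0.4
  endloop
 endfacet
 facet normal 0.409 -0.510 0.757
  outer loop
   vertex 3.0 0.8 2.6
   vertex 3.4 3.2 4.0
   vertex 0.4 0.2 3.6
  endloop
 endfacet
 facet normal 0.069 -0.972 -0.226
  outer loop
   vertex 0.6 0.4 2.8
   vertex 4.0 1.2 0.4
   vertex 0.4 0.2 3.6
  endloop
 endfacet
 facet normal -0.970 0.000 -0.243
  outer loop
   vertex 0.6 0.4 2.8
   vertex 0.4 0.2 3.6
   vertex 1.0 2.4 1.2
  endloop
 endfacet
 facet normal -0.408 -0.519 -0.751
  outer loop
   vertex 0.6 0.4 2.8
   vertex 1.0 2.4 1.2
   vertex 4.0 1.2 0.4
  endloop
 endfacet
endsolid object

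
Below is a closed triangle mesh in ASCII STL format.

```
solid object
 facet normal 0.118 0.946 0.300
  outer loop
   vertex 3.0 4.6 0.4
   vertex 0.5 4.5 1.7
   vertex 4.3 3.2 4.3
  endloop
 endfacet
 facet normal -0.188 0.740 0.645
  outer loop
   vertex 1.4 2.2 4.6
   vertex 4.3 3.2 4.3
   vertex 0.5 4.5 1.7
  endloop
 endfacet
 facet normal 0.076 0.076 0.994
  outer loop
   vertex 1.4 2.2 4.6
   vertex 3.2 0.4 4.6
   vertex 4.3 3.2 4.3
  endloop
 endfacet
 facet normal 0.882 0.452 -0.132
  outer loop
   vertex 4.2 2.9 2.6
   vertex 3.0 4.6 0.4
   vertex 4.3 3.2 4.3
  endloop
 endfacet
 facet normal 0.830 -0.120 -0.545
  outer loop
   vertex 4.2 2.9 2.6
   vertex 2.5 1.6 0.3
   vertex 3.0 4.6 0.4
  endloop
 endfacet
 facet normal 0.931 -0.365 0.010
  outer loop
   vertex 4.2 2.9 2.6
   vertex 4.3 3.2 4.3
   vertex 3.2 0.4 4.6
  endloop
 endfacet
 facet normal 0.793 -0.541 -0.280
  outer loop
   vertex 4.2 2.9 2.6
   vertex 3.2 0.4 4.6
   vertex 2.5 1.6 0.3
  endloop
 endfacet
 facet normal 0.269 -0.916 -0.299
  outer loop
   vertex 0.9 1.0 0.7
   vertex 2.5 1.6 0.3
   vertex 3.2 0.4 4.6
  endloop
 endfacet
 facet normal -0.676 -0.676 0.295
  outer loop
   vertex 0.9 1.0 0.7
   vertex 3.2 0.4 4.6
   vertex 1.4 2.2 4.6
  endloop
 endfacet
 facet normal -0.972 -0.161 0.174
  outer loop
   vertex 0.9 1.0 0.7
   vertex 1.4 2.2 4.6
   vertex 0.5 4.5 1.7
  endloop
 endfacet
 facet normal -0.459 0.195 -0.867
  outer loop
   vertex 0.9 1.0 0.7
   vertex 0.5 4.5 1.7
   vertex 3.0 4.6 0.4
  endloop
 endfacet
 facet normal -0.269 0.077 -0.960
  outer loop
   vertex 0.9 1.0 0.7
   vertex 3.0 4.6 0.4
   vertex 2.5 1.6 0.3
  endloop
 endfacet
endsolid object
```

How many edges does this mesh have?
18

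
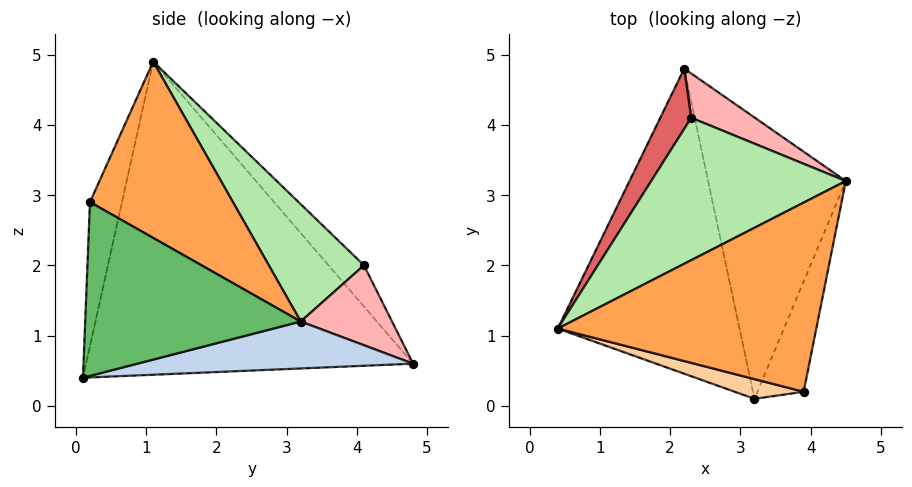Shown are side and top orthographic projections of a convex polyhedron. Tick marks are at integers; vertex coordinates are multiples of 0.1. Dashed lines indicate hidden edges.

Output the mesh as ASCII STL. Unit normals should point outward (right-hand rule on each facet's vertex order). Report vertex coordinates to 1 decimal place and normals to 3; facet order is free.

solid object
 facet normal -0.854 -0.161 -0.495
  outer loop
   vertex 3.2 0.1 0.4
   vertex 0.4 1.1 4.9
   vertex 2.2 4.8 0.6
  endloop
 endfacet
 facet normal 0.321 0.108 -0.941
  outer loop
   vertex 3.2 0.1 0.4
   vertex 2.2 4.8 0.6
   vertex 4.5 3.2 1.2
  endloop
 endfacet
 facet normal 0.531 0.335 0.778
  outer loop
   vertex 3.9 0.2 2.9
   vertex 4.5 3.2 1.2
   vertex 0.4 1.1 4.9
  endloop
 endfacet
 facet normal -0.197 -0.976 0.094
  outer loop
   vertex 3.9 0.2 2.9
   vertex 0.4 1.1 4.9
   vertex 3.2 0.1 0.4
  endloop
 endfacet
 facet normal 0.915 -0.321 -0.243
  outer loop
   vertex 3.9 0.2 2.9
   vertex 3.2 0.1 0.4
   vertex 4.5 3.2 1.2
  endloop
 endfacet
 facet normal 0.462 0.448 0.766
  outer loop
   vertex 2.3 4.1 2.0
   vertex 0.4 1.1 4.9
   vertex 4.5 3.2 1.2
  endloop
 endfacet
 facet normal -0.541 0.736 0.407
  outer loop
   vertex 2.3 4.1 2.0
   vertex 2.2 4.8 0.6
   vertex 0.4 1.1 4.9
  endloop
 endfacet
 facet normal 0.464 0.805 0.369
  outer loop
   vertex 2.3 4.1 2.0
   vertex 4.5 3.2 1.2
   vertex 2.2 4.8 0.6
  endloop
 endfacet
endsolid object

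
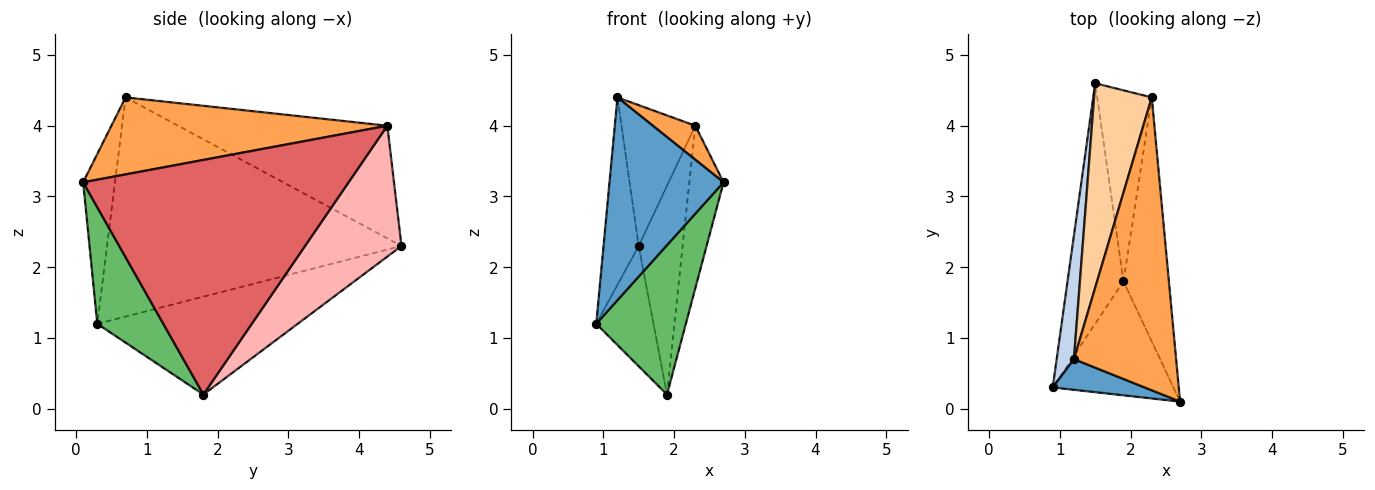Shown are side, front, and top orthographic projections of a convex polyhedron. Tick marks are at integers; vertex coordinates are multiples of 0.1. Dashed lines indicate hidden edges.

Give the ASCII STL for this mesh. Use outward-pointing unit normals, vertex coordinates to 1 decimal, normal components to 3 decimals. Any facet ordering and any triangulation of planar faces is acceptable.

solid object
 facet normal -0.266 -0.953 0.144
  outer loop
   vertex 1.2 0.7 4.4
   vertex 0.9 0.3 1.2
   vertex 2.7 0.1 3.2
  endloop
 endfacet
 facet normal -0.990 0.118 0.078
  outer loop
   vertex 1.2 0.7 4.4
   vertex 1.5 4.6 2.3
   vertex 0.9 0.3 1.2
  endloop
 endfacet
 facet normal 0.599 -0.092 0.795
  outer loop
   vertex 2.3 4.4 4.0
   vertex 1.2 0.7 4.4
   vertex 2.7 0.1 3.2
  endloop
 endfacet
 facet normal -0.849 0.299 0.435
  outer loop
   vertex 2.3 4.4 4.0
   vertex 1.5 4.6 2.3
   vertex 1.2 0.7 4.4
  endloop
 endfacet
 facet normal 0.505 -0.686 -0.523
  outer loop
   vertex 1.9 1.8 0.2
   vertex 2.7 0.1 3.2
   vertex 0.9 0.3 1.2
  endloop
 endfacet
 facet normal -0.843 0.241 -0.482
  outer loop
   vertex 1.9 1.8 0.2
   vertex 0.9 0.3 1.2
   vertex 1.5 4.6 2.3
  endloop
 endfacet
 facet normal 0.974 0.126 -0.189
  outer loop
   vertex 1.9 1.8 0.2
   vertex 2.3 4.4 4.0
   vertex 2.7 0.1 3.2
  endloop
 endfacet
 facet normal 0.851 0.388 -0.355
  outer loop
   vertex 1.9 1.8 0.2
   vertex 1.5 4.6 2.3
   vertex 2.3 4.4 4.0
  endloop
 endfacet
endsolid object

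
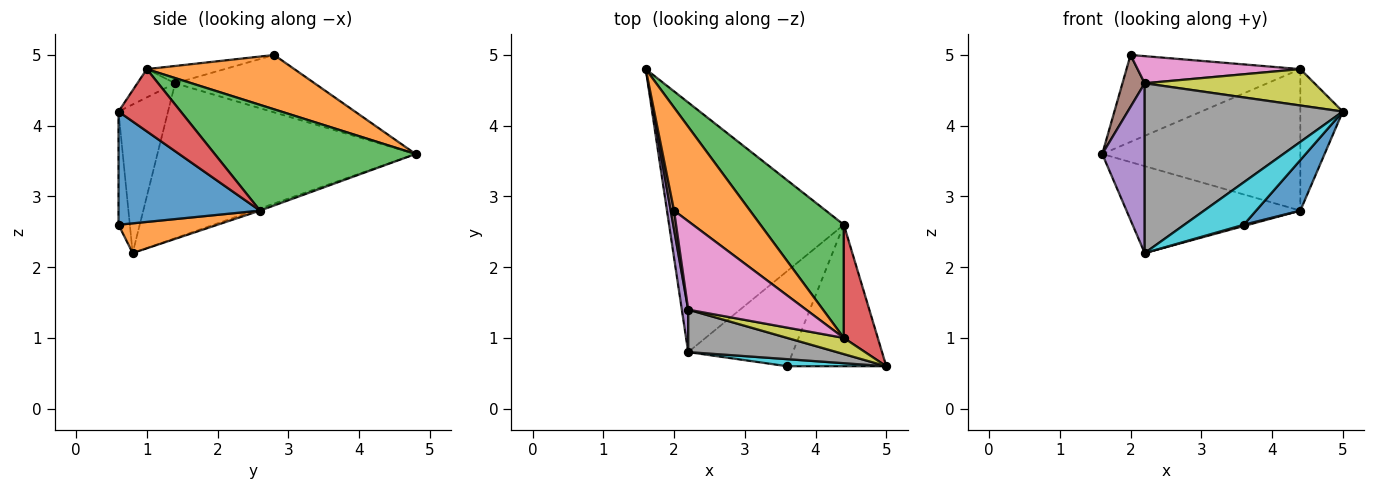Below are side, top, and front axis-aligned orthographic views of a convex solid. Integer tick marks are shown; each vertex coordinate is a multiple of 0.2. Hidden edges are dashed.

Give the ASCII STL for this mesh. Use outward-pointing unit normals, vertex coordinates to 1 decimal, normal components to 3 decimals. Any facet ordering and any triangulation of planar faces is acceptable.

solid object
 facet normal -0.011 0.329 -0.944
  outer loop
   vertex 4.4 2.6 2.8
   vertex 2.2 0.8 2.2
   vertex 1.6 4.8 3.6
  endloop
 endfacet
 facet normal 0.480 0.565 0.671
  outer loop
   vertex 4.4 1.0 4.8
   vertex 1.6 4.8 3.6
   vertex 2.0 2.8 5.0
  endloop
 endfacet
 facet normal 0.621 0.612 0.490
  outer loop
   vertex 4.4 1.0 4.8
   vertex 4.4 2.6 2.8
   vertex 1.6 4.8 3.6
  endloop
 endfacet
 facet normal 0.753 0.514 0.411
  outer loop
   vertex 4.4 1.0 4.8
   vertex 5.0 0.6 4.2
   vertex 4.4 2.6 2.8
  endloop
 endfacet
 facet normal -0.986 -0.162 0.041
  outer loop
   vertex 2.2 1.4 4.6
   vertex 1.6 4.8 3.6
   vertex 2.2 0.8 2.2
  endloop
 endfacet
 facet normal -0.986 -0.157 0.057
  outer loop
   vertex 2.2 1.4 4.6
   vertex 2.0 2.8 5.0
   vertex 1.6 4.8 3.6
  endloop
 endfacet
 facet normal -0.139 -0.290 0.947
  outer loop
   vertex 2.2 1.4 4.6
   vertex 4.4 1.0 4.8
   vertex 2.0 2.8 5.0
  endloop
 endfacet
 facet normal -0.236 -0.943 0.236
  outer loop
   vertex 2.2 1.4 4.6
   vertex 2.2 0.8 2.2
   vertex 5.0 0.6 4.2
  endloop
 endfacet
 facet normal -0.199 -0.896 0.398
  outer loop
   vertex 2.2 1.4 4.6
   vertex 5.0 0.6 4.2
   vertex 4.4 1.0 4.8
  endloop
 endfacet
 facet normal -0.185 -0.969 0.162
  outer loop
   vertex 3.6 0.6 2.6
   vertex 5.0 0.6 4.2
   vertex 2.2 0.8 2.2
  endloop
 endfacet
 facet normal 0.733 -0.229 -0.641
  outer loop
   vertex 3.6 0.6 2.6
   vertex 4.4 2.6 2.8
   vertex 5.0 0.6 4.2
  endloop
 endfacet
 facet normal 0.273 -0.013 -0.962
  outer loop
   vertex 3.6 0.6 2.6
   vertex 2.2 0.8 2.2
   vertex 4.4 2.6 2.8
  endloop
 endfacet
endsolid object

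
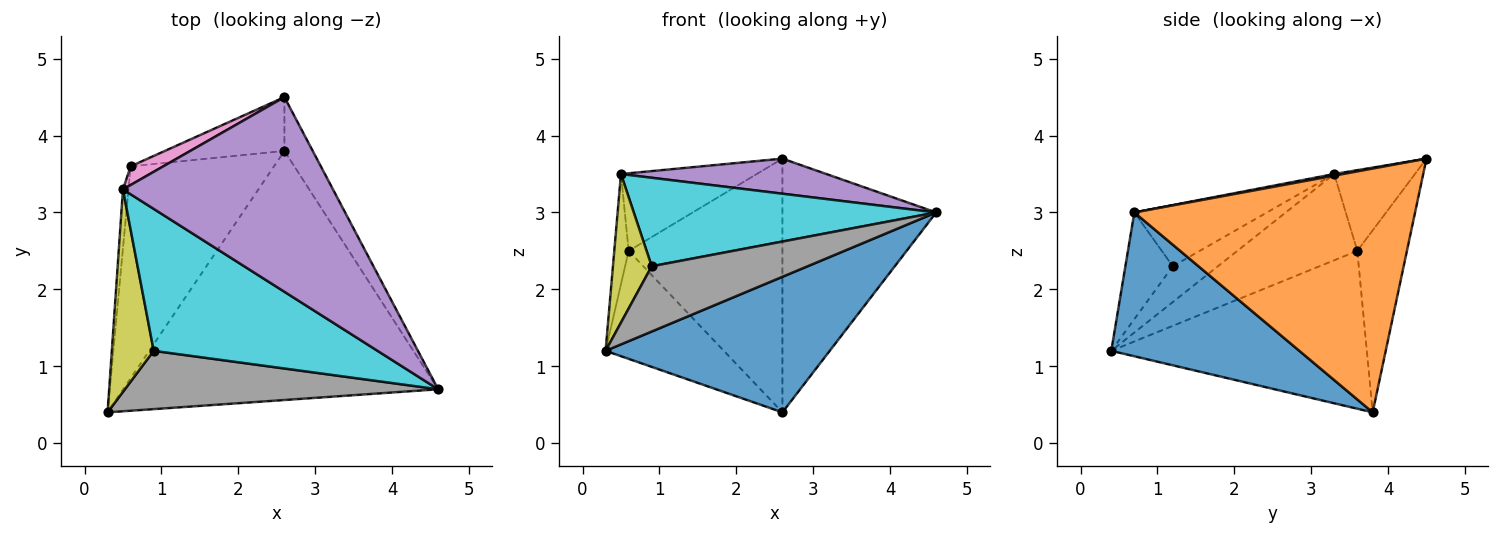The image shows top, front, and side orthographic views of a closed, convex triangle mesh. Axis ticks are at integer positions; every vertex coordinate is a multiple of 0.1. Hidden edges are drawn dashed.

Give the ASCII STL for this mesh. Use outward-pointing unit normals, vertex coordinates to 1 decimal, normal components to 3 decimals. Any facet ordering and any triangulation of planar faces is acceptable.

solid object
 facet normal 0.372 -0.444 -0.815
  outer loop
   vertex 2.6 3.8 0.4
   vertex 4.6 0.7 3.0
   vertex 0.3 0.4 1.2
  endloop
 endfacet
 facet normal 0.873 0.478 -0.101
  outer loop
   vertex 2.6 3.8 0.4
   vertex 2.6 4.5 3.7
   vertex 4.6 0.7 3.0
  endloop
 endfacet
 facet normal -0.700 0.324 -0.636
  outer loop
   vertex 0.6 3.6 2.5
   vertex 2.6 3.8 0.4
   vertex 0.3 0.4 1.2
  endloop
 endfacet
 facet normal -0.301 0.933 -0.198
  outer loop
   vertex 0.6 3.6 2.5
   vertex 2.6 4.5 3.7
   vertex 2.6 3.8 0.4
  endloop
 endfacet
 facet normal 0.008 -0.177 0.984
  outer loop
   vertex 0.5 3.3 3.5
   vertex 4.6 0.7 3.0
   vertex 2.6 4.5 3.7
  endloop
 endfacet
 facet normal -0.991 0.119 -0.063
  outer loop
   vertex 0.5 3.3 3.5
   vertex 0.6 3.6 2.5
   vertex 0.3 0.4 1.2
  endloop
 endfacet
 facet normal -0.500 0.842 0.203
  outer loop
   vertex 0.5 3.3 3.5
   vertex 2.6 4.5 3.7
   vertex 0.6 3.6 2.5
  endloop
 endfacet
 facet normal -0.221 -0.727 0.650
  outer loop
   vertex 0.9 1.2 2.3
   vertex 0.3 0.4 1.2
   vertex 4.6 0.7 3.0
  endloop
 endfacet
 facet normal -0.567 -0.487 0.664
  outer loop
   vertex 0.9 1.2 2.3
   vertex 0.5 3.3 3.5
   vertex 0.3 0.4 1.2
  endloop
 endfacet
 facet normal -0.226 -0.515 0.827
  outer loop
   vertex 0.9 1.2 2.3
   vertex 4.6 0.7 3.0
   vertex 0.5 3.3 3.5
  endloop
 endfacet
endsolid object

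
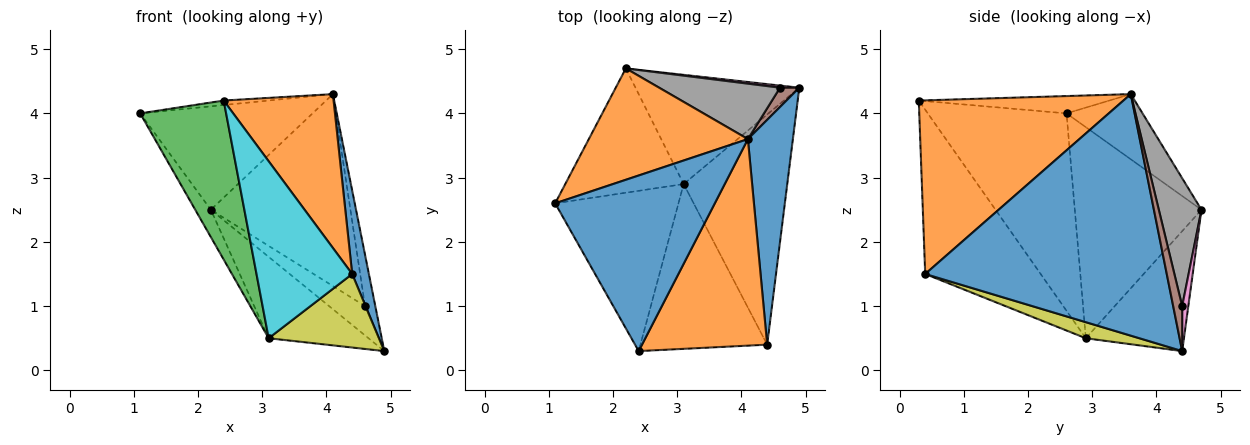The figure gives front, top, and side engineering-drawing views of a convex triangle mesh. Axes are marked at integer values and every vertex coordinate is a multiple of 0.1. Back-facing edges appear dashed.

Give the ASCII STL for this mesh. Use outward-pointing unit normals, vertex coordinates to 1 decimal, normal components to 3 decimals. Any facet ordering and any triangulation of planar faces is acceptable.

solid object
 facet normal -0.108 0.025 0.994
  outer loop
   vertex 4.1 3.6 4.3
   vertex 1.1 2.6 4.0
   vertex 2.4 0.3 4.2
  endloop
 endfacet
 facet normal -0.287 0.652 0.702
  outer loop
   vertex 2.2 4.7 2.5
   vertex 1.1 2.6 4.0
   vertex 4.1 3.6 4.3
  endloop
 endfacet
 facet normal -0.751 -0.465 -0.469
  outer loop
   vertex 3.1 2.9 0.5
   vertex 2.4 0.3 4.2
   vertex 1.1 2.6 4.0
  endloop
 endfacet
 facet normal -0.867 0.107 -0.486
  outer loop
   vertex 3.1 2.9 0.5
   vertex 1.1 2.6 4.0
   vertex 2.2 4.7 2.5
  endloop
 endfacet
 facet normal -0.506 0.515 -0.692
  outer loop
   vertex 3.1 2.9 0.5
   vertex 2.2 4.7 2.5
   vertex 4.9 4.4 0.3
  endloop
 endfacet
 facet normal 0.634 0.724 0.272
  outer loop
   vertex 4.6 4.4 1.0
   vertex 4.1 3.6 4.3
   vertex 4.9 4.4 0.3
  endloop
 endfacet
 facet normal 0.168 0.983 0.072
  outer loop
   vertex 4.6 4.4 1.0
   vertex 4.9 4.4 0.3
   vertex 2.2 4.7 2.5
  endloop
 endfacet
 facet normal 0.282 0.922 0.266
  outer loop
   vertex 4.6 4.4 1.0
   vertex 2.2 4.7 2.5
   vertex 4.1 3.6 4.3
  endloop
 endfacet
 facet normal 0.146 -0.301 -0.942
  outer loop
   vertex 4.4 0.4 1.5
   vertex 3.1 2.9 0.5
   vertex 4.9 4.4 0.3
  endloop
 endfacet
 facet normal -0.662 -0.549 -0.511
  outer loop
   vertex 4.4 0.4 1.5
   vertex 2.4 0.3 4.2
   vertex 3.1 2.9 0.5
  endloop
 endfacet
 facet normal 0.981 -0.068 0.183
  outer loop
   vertex 4.4 0.4 1.5
   vertex 4.9 4.4 0.3
   vertex 4.1 3.6 4.3
  endloop
 endfacet
 facet normal 0.744 -0.399 0.536
  outer loop
   vertex 4.4 0.4 1.5
   vertex 4.1 3.6 4.3
   vertex 2.4 0.3 4.2
  endloop
 endfacet
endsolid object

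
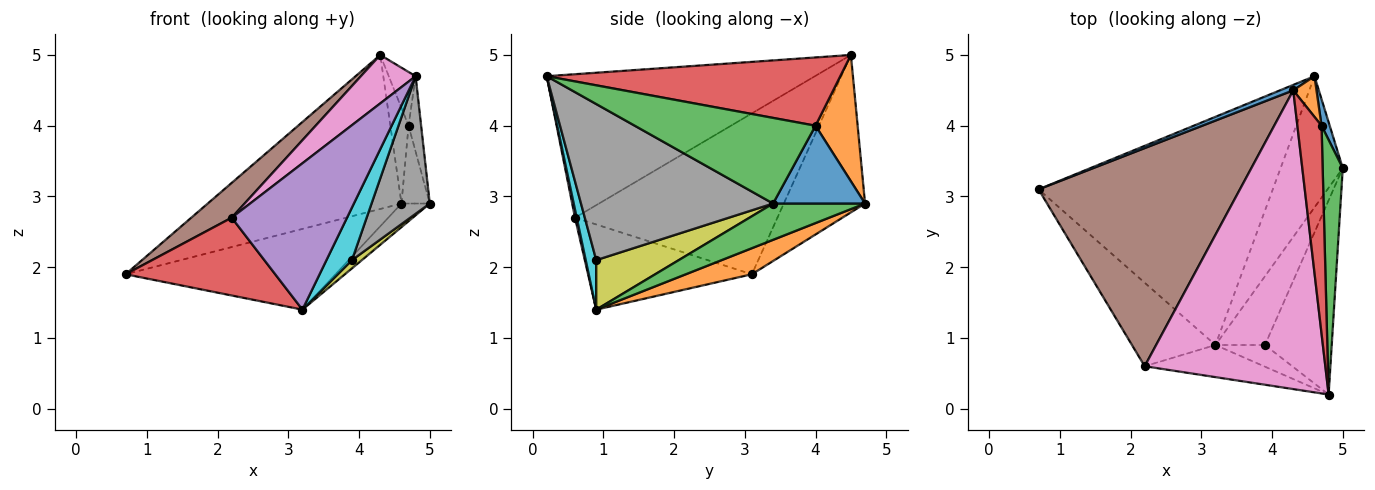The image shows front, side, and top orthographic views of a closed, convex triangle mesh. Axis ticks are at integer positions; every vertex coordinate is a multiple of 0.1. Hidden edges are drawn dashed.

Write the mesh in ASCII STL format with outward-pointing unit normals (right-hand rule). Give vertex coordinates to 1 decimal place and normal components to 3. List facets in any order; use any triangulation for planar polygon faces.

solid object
 facet normal -0.386 0.922 0.033
  outer loop
   vertex 4.6 4.7 2.9
   vertex 0.7 3.1 1.9
   vertex 4.3 4.5 5.0
  endloop
 endfacet
 facet normal 0.104 0.332 -0.938
  outer loop
   vertex 4.6 4.7 2.9
   vertex 3.2 0.9 1.4
   vertex 0.7 3.1 1.9
  endloop
 endfacet
 facet normal 0.498 0.153 -0.853
  outer loop
   vertex 4.6 4.7 2.9
   vertex 5.0 3.4 2.9
   vertex 3.2 0.9 1.4
  endloop
 endfacet
 facet normal -0.598 -0.546 -0.586
  outer loop
   vertex 2.2 0.6 2.7
   vertex 0.7 3.1 1.9
   vertex 3.2 0.9 1.4
  endloop
 endfacet
 facet normal 0.015 -0.977 -0.214
  outer loop
   vertex 2.2 0.6 2.7
   vertex 3.2 0.9 1.4
   vertex 4.8 0.2 4.7
  endloop
 endfacet
 facet normal -0.619 -0.124 0.775
  outer loop
   vertex 2.2 0.6 2.7
   vertex 4.3 4.5 5.0
   vertex 0.7 3.1 1.9
  endloop
 endfacet
 facet normal -0.617 -0.126 0.777
  outer loop
   vertex 2.2 0.6 2.7
   vertex 4.8 0.2 4.7
   vertex 4.3 4.5 5.0
  endloop
 endfacet
 facet normal 0.886 -0.268 -0.379
  outer loop
   vertex 3.9 0.9 2.1
   vertex 5.0 3.4 2.9
   vertex 4.8 0.2 4.7
  endloop
 endfacet
 facet normal 0.705 -0.085 -0.705
  outer loop
   vertex 3.9 0.9 2.1
   vertex 3.2 0.9 1.4
   vertex 5.0 3.4 2.9
  endloop
 endfacet
 facet normal 0.356 -0.864 -0.356
  outer loop
   vertex 3.9 0.9 2.1
   vertex 4.8 0.2 4.7
   vertex 3.2 0.9 1.4
  endloop
 endfacet
 facet normal 0.951 0.293 0.100
  outer loop
   vertex 4.7 4.0 4.0
   vertex 5.0 3.4 2.9
   vertex 4.6 4.7 2.9
  endloop
 endfacet
 facet normal 0.905 0.391 0.167
  outer loop
   vertex 4.7 4.0 4.0
   vertex 4.6 4.7 2.9
   vertex 4.3 4.5 5.0
  endloop
 endfacet
 facet normal 0.971 0.068 0.228
  outer loop
   vertex 4.7 4.0 4.0
   vertex 4.8 0.2 4.7
   vertex 5.0 3.4 2.9
  endloop
 endfacet
 facet normal 0.939 0.086 0.333
  outer loop
   vertex 4.7 4.0 4.0
   vertex 4.3 4.5 5.0
   vertex 4.8 0.2 4.7
  endloop
 endfacet
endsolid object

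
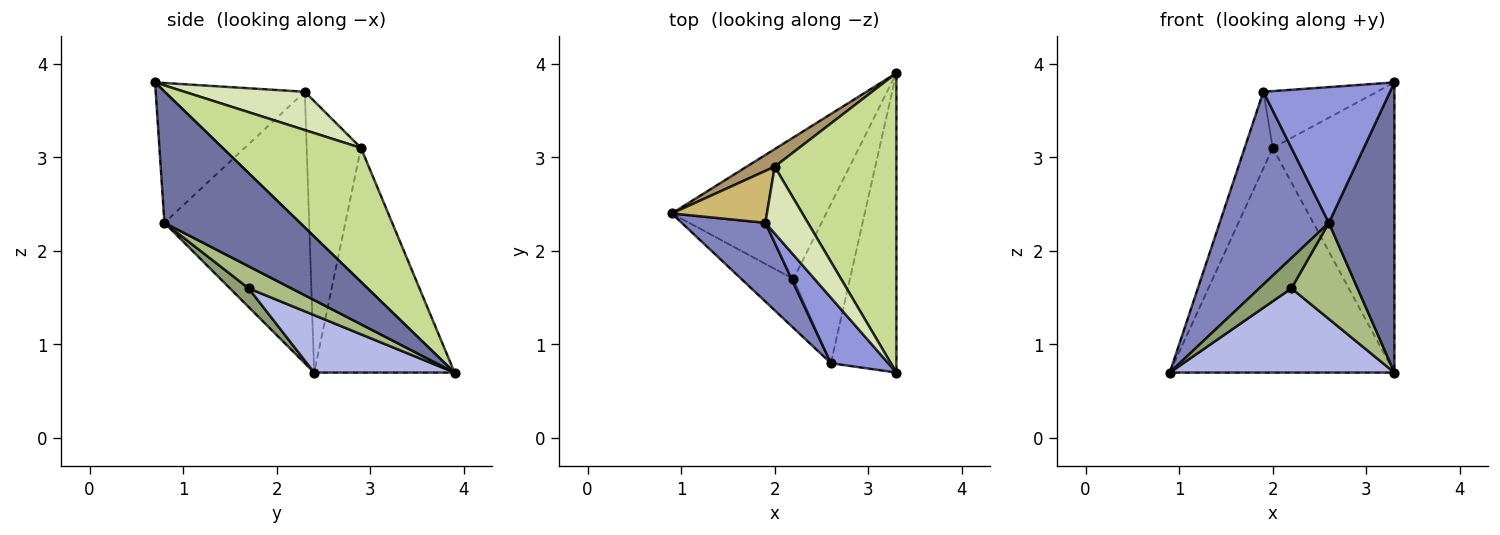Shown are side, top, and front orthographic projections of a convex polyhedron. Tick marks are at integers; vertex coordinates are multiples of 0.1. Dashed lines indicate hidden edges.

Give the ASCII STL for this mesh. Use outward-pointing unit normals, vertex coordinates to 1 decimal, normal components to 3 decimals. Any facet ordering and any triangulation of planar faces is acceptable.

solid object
 facet normal 0.821 -0.397 -0.410
  outer loop
   vertex 2.6 0.8 2.3
   vertex 3.3 3.9 0.7
   vertex 3.3 0.7 3.8
  endloop
 endfacet
 facet normal -0.775 -0.585 0.239
  outer loop
   vertex 1.9 2.3 3.7
   vertex 0.9 2.4 0.7
   vertex 2.6 0.8 2.3
  endloop
 endfacet
 facet normal -0.727 -0.618 0.298
  outer loop
   vertex 1.9 2.3 3.7
   vertex 2.6 0.8 2.3
   vertex 3.3 0.7 3.8
  endloop
 endfacet
 facet normal 0.304 -0.487 -0.819
  outer loop
   vertex 2.2 1.7 1.6
   vertex 0.9 2.4 0.7
   vertex 3.3 3.9 0.7
  endloop
 endfacet
 facet normal 0.292 -0.503 -0.813
  outer loop
   vertex 2.2 1.7 1.6
   vertex 2.6 0.8 2.3
   vertex 0.9 2.4 0.7
  endloop
 endfacet
 facet normal 0.317 -0.491 -0.812
  outer loop
   vertex 2.2 1.7 1.6
   vertex 3.3 3.9 0.7
   vertex 2.6 0.8 2.3
  endloop
 endfacet
 facet normal 0.620 0.546 0.563
  outer loop
   vertex 2.0 2.9 3.1
   vertex 3.3 0.7 3.8
   vertex 3.3 3.9 0.7
  endloop
 endfacet
 facet normal 0.566 0.534 0.628
  outer loop
   vertex 2.0 2.9 3.1
   vertex 1.9 2.3 3.7
   vertex 3.3 0.7 3.8
  endloop
 endfacet
 facet normal -0.529 0.846 0.066
  outer loop
   vertex 2.0 2.9 3.1
   vertex 3.3 3.9 0.7
   vertex 0.9 2.4 0.7
  endloop
 endfacet
 facet normal -0.848 0.439 0.297
  outer loop
   vertex 2.0 2.9 3.1
   vertex 0.9 2.4 0.7
   vertex 1.9 2.3 3.7
  endloop
 endfacet
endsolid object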